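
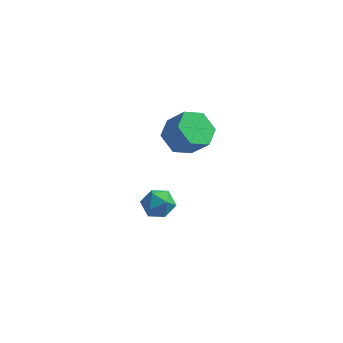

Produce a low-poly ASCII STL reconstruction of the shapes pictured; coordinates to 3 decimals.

solid 
facet normal 0.311 0.021 0.950
outer loop
vertex 2.685 3.218 -2.755
vertex 2.234 2.76 -2.597
vertex 2.839 2.575 -2.791
endloop
endfacet
facet normal 0.846 0.175 0.503
outer loop
vertex 2.685 3.218 -2.755
vertex 2.839 2.575 -2.791
vertex 3.037 2.99 -3.268
endloop
endfacet
facet normal 0.655 0.746 0.118
outer loop
vertex 2.685 3.218 -2.755
vertex 3.037 2.99 -3.268
vertex 2.553 3.431 -3.369
endloop
endfacet
facet normal 0.003 0.945 0.327
outer loop
vertex 2.685 3.218 -2.755
vertex 2.553 3.431 -3.369
vertex 2.057 3.289 -2.954
endloop
endfacet
facet normal -0.210 0.498 0.842
outer loop
vertex 2.685 3.218 -2.755
vertex 2.057 3.289 -2.954
vertex 2.234 2.76 -2.597
endloop
endfacet
facet normal 0.925 -0.376 0.057
outer loop
vertex 3.037 2.99 -3.268
vertex 2.839 2.575 -2.791
vertex 2.803 2.391 -3.426
endloop
endfacet
facet normal 0.059 -0.623 0.780
outer loop
vertex 2.839 2.575 -2.791
vertex 2.234 2.76 -2.597
vertex 2.307 2.249 -3.011
endloop
endfacet
facet normal -0.783 0.146 0.605
outer loop
vertex 2.234 2.76 -2.597
vertex 2.057 3.289 -2.954
vertex 1.823 2.69 -3.112
endloop
endfacet
facet normal -0.439 0.869 -0.227
outer loop
vertex 2.057 3.289 -2.954
vertex 2.553 3.431 -3.369
vertex 2.021 3.105 -3.589
endloop
endfacet
facet normal 0.617 0.547 -0.566
outer loop
vertex 2.553 3.431 -3.369
vertex 3.037 2.99 -3.268
vertex 2.626 2.92 -3.783
endloop
endfacet
facet normal -0.003 -0.945 -0.327
outer loop
vertex 2.175 2.462 -3.625
vertex 2.803 2.391 -3.426
vertex 2.307 2.249 -3.011
endloop
endfacet
facet normal -0.655 -0.746 -0.118
outer loop
vertex 2.175 2.462 -3.625
vertex 2.307 2.249 -3.011
vertex 1.823 2.69 -3.112
endloop
endfacet
facet normal -0.846 -0.175 -0.503
outer loop
vertex 2.175 2.462 -3.625
vertex 1.823 2.69 -3.112
vertex 2.021 3.105 -3.589
endloop
endfacet
facet normal -0.311 -0.021 -0.950
outer loop
vertex 2.175 2.462 -3.625
vertex 2.021 3.105 -3.589
vertex 2.626 2.92 -3.783
endloop
endfacet
facet normal 0.210 -0.498 -0.842
outer loop
vertex 2.175 2.462 -3.625
vertex 2.626 2.92 -3.783
vertex 2.803 2.391 -3.426
endloop
endfacet
facet normal 0.439 -0.869 0.227
outer loop
vertex 2.307 2.249 -3.011
vertex 2.803 2.391 -3.426
vertex 2.839 2.575 -2.791
endloop
endfacet
facet normal -0.617 -0.547 0.566
outer loop
vertex 1.823 2.69 -3.112
vertex 2.307 2.249 -3.011
vertex 2.234 2.76 -2.597
endloop
endfacet
facet normal -0.925 0.376 -0.057
outer loop
vertex 2.021 3.105 -3.589
vertex 1.823 2.69 -3.112
vertex 2.057 3.289 -2.954
endloop
endfacet
facet normal -0.059 0.623 -0.780
outer loop
vertex 2.626 2.92 -3.783
vertex 2.021 3.105 -3.589
vertex 2.553 3.431 -3.369
endloop
endfacet
facet normal 0.783 -0.146 -0.605
outer loop
vertex 2.803 2.391 -3.426
vertex 2.626 2.92 -3.783
vertex 3.037 2.99 -3.268
endloop
endfacet
facet normal -0.639 0.183 -0.747
outer loop
vertex 3.682 2.589 0.105
vertex 3.174 2.873 0.609
vertex 3.692 3.339 0.28
endloop
endfacet
facet normal 0.769 0.136 -0.625
outer loop
vertex 3.682 2.589 0.105
vertex 3.692 3.339 0.28
vertex 4.334 2.403 0.867
endloop
endfacet
facet normal 0.769 0.136 -0.625
outer loop
vertex 4.334 2.403 0.867
vertex 3.692 3.339 0.28
vertex 4.344 3.152 1.042
endloop
endfacet
facet normal 0.639 -0.183 0.747
outer loop
vertex 4.334 2.403 0.867
vertex 4.344 3.152 1.042
vertex 3.826 2.687 1.371
endloop
endfacet
facet normal -0.639 0.183 -0.747
outer loop
vertex 3.692 3.339 0.28
vertex 3.174 2.873 0.609
vertex 3.184 3.623 0.784
endloop
endfacet
facet normal 0.396 0.911 -0.115
outer loop
vertex 3.692 3.339 0.28
vertex 3.184 3.623 0.784
vertex 4.344 3.152 1.042
endloop
endfacet
facet normal 0.396 0.911 -0.115
outer loop
vertex 4.344 3.152 1.042
vertex 3.184 3.623 0.784
vertex 3.836 3.436 1.546
endloop
endfacet
facet normal 0.639 -0.183 0.747
outer loop
vertex 4.344 3.152 1.042
vertex 3.836 3.436 1.546
vertex 3.826 2.687 1.371
endloop
endfacet
facet normal -0.639 0.183 -0.747
outer loop
vertex 3.184 3.623 0.784
vertex 3.174 2.873 0.609
vertex 2.666 3.157 1.113
endloop
endfacet
facet normal -0.373 0.775 0.510
outer loop
vertex 3.184 3.623 0.784
vertex 2.666 3.157 1.113
vertex 3.836 3.436 1.546
endloop
endfacet
facet normal -0.373 0.776 0.509
outer loop
vertex 3.836 3.436 1.546
vertex 2.666 3.157 1.113
vertex 3.318 2.971 1.875
endloop
endfacet
facet normal 0.639 -0.183 0.747
outer loop
vertex 3.836 3.436 1.546
vertex 3.318 2.971 1.875
vertex 3.826 2.687 1.371
endloop
endfacet
facet normal -0.639 0.183 -0.747
outer loop
vertex 2.666 3.157 1.113
vertex 3.174 2.873 0.609
vertex 2.656 2.408 0.938
endloop
endfacet
facet normal -0.769 -0.136 0.625
outer loop
vertex 2.666 3.157 1.113
vertex 2.656 2.408 0.938
vertex 3.318 2.971 1.875
endloop
endfacet
facet normal -0.769 -0.136 0.625
outer loop
vertex 3.318 2.971 1.875
vertex 2.656 2.408 0.938
vertex 3.308 2.221 1.7
endloop
endfacet
facet normal 0.639 -0.183 0.747
outer loop
vertex 3.318 2.971 1.875
vertex 3.308 2.221 1.7
vertex 3.826 2.687 1.371
endloop
endfacet
facet normal -0.639 0.183 -0.747
outer loop
vertex 2.656 2.408 0.938
vertex 3.174 2.873 0.609
vertex 3.164 2.124 0.434
endloop
endfacet
facet normal -0.396 -0.911 0.115
outer loop
vertex 2.656 2.408 0.938
vertex 3.164 2.124 0.434
vertex 3.308 2.221 1.7
endloop
endfacet
facet normal -0.396 -0.911 0.115
outer loop
vertex 3.308 2.221 1.7
vertex 3.164 2.124 0.434
vertex 3.816 1.937 1.196
endloop
endfacet
facet normal 0.639 -0.183 0.747
outer loop
vertex 3.308 2.221 1.7
vertex 3.816 1.937 1.196
vertex 3.826 2.687 1.371
endloop
endfacet
facet normal -0.639 0.183 -0.747
outer loop
vertex 3.164 2.124 0.434
vertex 3.174 2.873 0.609
vertex 3.682 2.589 0.105
endloop
endfacet
facet normal 0.373 -0.776 -0.509
outer loop
vertex 3.164 2.124 0.434
vertex 3.682 2.589 0.105
vertex 3.816 1.937 1.196
endloop
endfacet
facet normal 0.374 -0.775 -0.509
outer loop
vertex 3.816 1.937 1.196
vertex 3.682 2.589 0.105
vertex 4.334 2.403 0.867
endloop
endfacet
facet normal 0.639 -0.183 0.747
outer loop
vertex 3.816 1.937 1.196
vertex 4.334 2.403 0.867
vertex 3.826 2.687 1.371
endloop
endfacet

endsolid


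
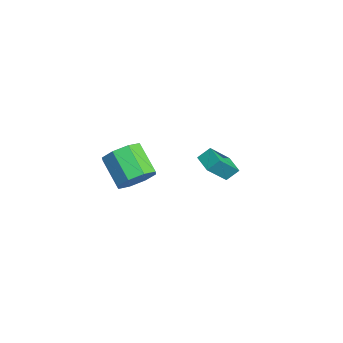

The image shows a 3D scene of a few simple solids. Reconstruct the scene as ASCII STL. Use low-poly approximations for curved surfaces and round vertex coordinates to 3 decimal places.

solid 
facet normal -0.977 -0.145 0.157
outer loop
vertex -2.771 3.431 -2.763
vertex -3.21 4.664 -4.354
vertex -2.755 2.722 -3.317
endloop
endfacet
facet normal 0.213 -0.599 0.772
outer loop
vertex -1.71 2.876 -3.486
vertex -2.771 3.431 -2.763
vertex -2.755 2.722 -3.317
endloop
endfacet
facet normal -0.977 -0.145 0.157
outer loop
vertex -2.755 2.722 -3.317
vertex -3.21 4.664 -4.354
vertex -3.194 3.954 -4.908
endloop
endfacet
facet normal 0.017 -0.788 -0.615
outer loop
vertex -3.194 3.954 -4.908
vertex -1.71 2.876 -3.486
vertex -2.755 2.722 -3.317
endloop
endfacet
facet normal -0.017 0.788 0.615
outer loop
vertex -2.771 3.431 -2.763
vertex -2.165 4.818 -4.523
vertex -3.21 4.664 -4.354
endloop
endfacet
facet normal 0.214 -0.598 0.773
outer loop
vertex -1.726 3.586 -2.932
vertex -2.771 3.431 -2.763
vertex -1.71 2.876 -3.486
endloop
endfacet
facet normal -0.017 0.788 0.615
outer loop
vertex -1.726 3.586 -2.932
vertex -2.165 4.818 -4.523
vertex -2.771 3.431 -2.763
endloop
endfacet
facet normal -0.213 0.598 -0.773
outer loop
vertex -3.21 4.664 -4.354
vertex -2.165 4.818 -4.523
vertex -3.194 3.954 -4.908
endloop
endfacet
facet normal 0.017 -0.788 -0.615
outer loop
vertex -2.149 4.109 -5.077
vertex -1.71 2.876 -3.486
vertex -3.194 3.954 -4.908
endloop
endfacet
facet normal -0.214 0.598 -0.772
outer loop
vertex -3.194 3.954 -4.908
vertex -2.165 4.818 -4.523
vertex -2.149 4.109 -5.077
endloop
endfacet
facet normal 0.977 0.145 -0.157
outer loop
vertex -2.149 4.109 -5.077
vertex -1.726 3.586 -2.932
vertex -1.71 2.876 -3.486
endloop
endfacet
facet normal 0.977 0.145 -0.157
outer loop
vertex -2.165 4.818 -4.523
vertex -1.726 3.586 -2.932
vertex -2.149 4.109 -5.077
endloop
endfacet
facet normal 0.835 0.162 -0.526
outer loop
vertex 2.82 -1.922 1.704
vertex 2.291 -2.113 0.806
vertex 2.491 -1.251 1.389
endloop
endfacet
facet normal 0.372 0.538 0.756
outer loop
vertex 2.82 -1.922 1.704
vertex 2.491 -1.251 1.389
vertex 1.318 -2.215 2.652
endloop
endfacet
facet normal 0.372 0.538 0.756
outer loop
vertex 1.318 -2.215 2.652
vertex 2.491 -1.251 1.389
vertex 0.989 -1.544 2.337
endloop
endfacet
facet normal -0.835 -0.162 0.526
outer loop
vertex 1.318 -2.215 2.652
vertex 0.989 -1.544 2.337
vertex 0.789 -2.407 1.754
endloop
endfacet
facet normal 0.834 0.163 -0.527
outer loop
vertex 2.491 -1.251 1.389
vertex 2.291 -2.113 0.806
vertex 2.044 -1.085 0.733
endloop
endfacet
facet normal -0.024 0.965 0.260
outer loop
vertex 2.491 -1.251 1.389
vertex 2.044 -1.085 0.733
vertex 0.989 -1.544 2.337
endloop
endfacet
facet normal -0.024 0.965 0.260
outer loop
vertex 0.989 -1.544 2.337
vertex 2.044 -1.085 0.733
vertex 0.542 -1.378 1.68
endloop
endfacet
facet normal -0.834 -0.162 0.527
outer loop
vertex 0.989 -1.544 2.337
vertex 0.542 -1.378 1.68
vertex 0.789 -2.407 1.754
endloop
endfacet
facet normal 0.834 0.163 -0.526
outer loop
vertex 2.044 -1.085 0.733
vertex 2.291 -2.113 0.806
vertex 1.742 -1.522 0.119
endloop
endfacet
facet normal -0.406 0.827 -0.389
outer loop
vertex 2.044 -1.085 0.733
vertex 1.742 -1.522 0.119
vertex 0.542 -1.378 1.68
endloop
endfacet
facet normal -0.407 0.827 -0.389
outer loop
vertex 0.542 -1.378 1.68
vertex 1.742 -1.522 0.119
vertex 0.24 -1.815 1.067
endloop
endfacet
facet normal -0.834 -0.162 0.527
outer loop
vertex 0.542 -1.378 1.68
vertex 0.24 -1.815 1.067
vertex 0.789 -2.407 1.754
endloop
endfacet
facet normal 0.834 0.163 -0.526
outer loop
vertex 1.742 -1.522 0.119
vertex 2.291 -2.113 0.806
vertex 1.762 -2.305 -0.092
endloop
endfacet
facet normal -0.551 0.204 -0.809
outer loop
vertex 1.742 -1.522 0.119
vertex 1.762 -2.305 -0.092
vertex 0.24 -1.815 1.067
endloop
endfacet
facet normal -0.551 0.204 -0.809
outer loop
vertex 0.24 -1.815 1.067
vertex 1.762 -2.305 -0.092
vertex 0.26 -2.598 0.856
endloop
endfacet
facet normal -0.835 -0.163 0.526
outer loop
vertex 0.24 -1.815 1.067
vertex 0.26 -2.598 0.856
vertex 0.789 -2.407 1.754
endloop
endfacet
facet normal 0.835 0.162 -0.526
outer loop
vertex 1.762 -2.305 -0.092
vertex 2.291 -2.113 0.806
vertex 2.091 -2.976 0.223
endloop
endfacet
facet normal -0.372 -0.538 -0.756
outer loop
vertex 1.762 -2.305 -0.092
vertex 2.091 -2.976 0.223
vertex 0.26 -2.598 0.856
endloop
endfacet
facet normal -0.372 -0.538 -0.756
outer loop
vertex 0.26 -2.598 0.856
vertex 2.091 -2.976 0.223
vertex 0.589 -3.269 1.171
endloop
endfacet
facet normal -0.835 -0.162 0.526
outer loop
vertex 0.26 -2.598 0.856
vertex 0.589 -3.269 1.171
vertex 0.789 -2.407 1.754
endloop
endfacet
facet normal 0.834 0.162 -0.527
outer loop
vertex 2.091 -2.976 0.223
vertex 2.291 -2.113 0.806
vertex 2.538 -3.142 0.88
endloop
endfacet
facet normal 0.024 -0.965 -0.260
outer loop
vertex 2.091 -2.976 0.223
vertex 2.538 -3.142 0.88
vertex 0.589 -3.269 1.171
endloop
endfacet
facet normal 0.024 -0.965 -0.261
outer loop
vertex 0.589 -3.269 1.171
vertex 2.538 -3.142 0.88
vertex 1.036 -3.435 1.827
endloop
endfacet
facet normal -0.834 -0.163 0.527
outer loop
vertex 0.589 -3.269 1.171
vertex 1.036 -3.435 1.827
vertex 0.789 -2.407 1.754
endloop
endfacet
facet normal 0.834 0.162 -0.527
outer loop
vertex 2.538 -3.142 0.88
vertex 2.291 -2.113 0.806
vertex 2.84 -2.705 1.493
endloop
endfacet
facet normal 0.407 -0.827 0.389
outer loop
vertex 2.538 -3.142 0.88
vertex 2.84 -2.705 1.493
vertex 1.036 -3.435 1.827
endloop
endfacet
facet normal 0.407 -0.827 0.389
outer loop
vertex 1.036 -3.435 1.827
vertex 2.84 -2.705 1.493
vertex 1.338 -2.998 2.441
endloop
endfacet
facet normal -0.834 -0.163 0.526
outer loop
vertex 1.036 -3.435 1.827
vertex 1.338 -2.998 2.441
vertex 0.789 -2.407 1.754
endloop
endfacet
facet normal 0.835 0.163 -0.526
outer loop
vertex 2.84 -2.705 1.493
vertex 2.291 -2.113 0.806
vertex 2.82 -1.922 1.704
endloop
endfacet
facet normal 0.551 -0.204 0.809
outer loop
vertex 2.84 -2.705 1.493
vertex 2.82 -1.922 1.704
vertex 1.338 -2.998 2.441
endloop
endfacet
facet normal 0.551 -0.204 0.809
outer loop
vertex 1.338 -2.998 2.441
vertex 2.82 -1.922 1.704
vertex 1.318 -2.215 2.652
endloop
endfacet
facet normal -0.834 -0.163 0.526
outer loop
vertex 1.338 -2.998 2.441
vertex 1.318 -2.215 2.652
vertex 0.789 -2.407 1.754
endloop
endfacet

endsolid


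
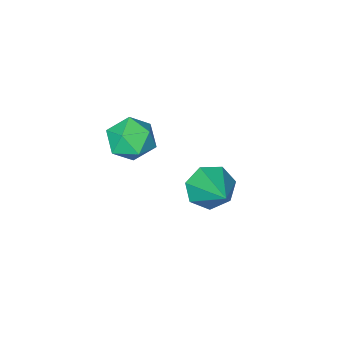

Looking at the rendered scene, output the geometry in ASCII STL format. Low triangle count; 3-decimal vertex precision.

solid 
facet normal -0.322 -0.791 -0.519
outer loop
vertex -3.951 0.862 2.813
vertex -4.193 0.591 3.376
vertex -4.501 1.0 2.944
endloop
endfacet
facet normal 0.074 0.826 -0.559
outer loop
vertex -3.951 0.862 2.813
vertex -4.501 1.0 2.944
vertex -3.727 1.729 4.124
endloop
endfacet
facet normal -0.324 -0.791 -0.518
outer loop
vertex -4.501 1.0 2.944
vertex -4.193 0.591 3.376
vertex -4.818 0.831 3.4
endloop
endfacet
facet normal -0.587 0.802 -0.111
outer loop
vertex -4.501 1.0 2.944
vertex -4.818 0.831 3.4
vertex -3.727 1.729 4.124
endloop
endfacet
facet normal -0.323 -0.790 -0.520
outer loop
vertex -4.818 0.831 3.4
vertex -4.193 0.591 3.376
vertex -4.665 0.48 3.838
endloop
endfacet
facet normal -0.713 0.404 0.573
outer loop
vertex -4.818 0.831 3.4
vertex -4.665 0.48 3.838
vertex -3.727 1.729 4.124
endloop
endfacet
facet normal -0.323 -0.790 -0.520
outer loop
vertex -4.665 0.48 3.838
vertex -4.193 0.591 3.376
vertex -4.157 0.213 3.928
endloop
endfacet
facet normal -0.208 -0.067 0.976
outer loop
vertex -4.665 0.48 3.838
vertex -4.157 0.213 3.928
vertex -3.727 1.729 4.124
endloop
endfacet
facet normal -0.324 -0.790 -0.520
outer loop
vertex -4.157 0.213 3.928
vertex -4.193 0.591 3.376
vertex -3.676 0.23 3.602
endloop
endfacet
facet normal 0.548 -0.258 0.795
outer loop
vertex -4.157 0.213 3.928
vertex -3.676 0.23 3.602
vertex -3.727 1.729 4.124
endloop
endfacet
facet normal -0.324 -0.790 -0.520
outer loop
vertex -3.676 0.23 3.602
vertex -4.193 0.591 3.376
vertex -3.584 0.519 3.106
endloop
endfacet
facet normal 0.985 -0.025 0.168
outer loop
vertex -3.676 0.23 3.602
vertex -3.584 0.519 3.106
vertex -3.727 1.729 4.124
endloop
endfacet
facet normal -0.324 -0.791 -0.520
outer loop
vertex -3.584 0.519 3.106
vertex -4.193 0.591 3.376
vertex -3.951 0.862 2.813
endloop
endfacet
facet normal 0.775 0.458 -0.435
outer loop
vertex -3.584 0.519 3.106
vertex -3.951 0.862 2.813
vertex -3.727 1.729 4.124
endloop
endfacet
facet normal -0.013 0.849 -0.528
outer loop
vertex -3.446 -1.569 3.288
vertex -4.011 -1.335 3.678
vertex -3.334 -1.189 3.896
endloop
endfacet
facet normal 0.649 0.586 -0.486
outer loop
vertex -3.446 -1.569 3.288
vertex -3.334 -1.189 3.896
vertex -2.922 -1.768 3.748
endloop
endfacet
facet normal 0.642 -0.072 -0.763
outer loop
vertex -3.446 -1.569 3.288
vertex -2.922 -1.768 3.748
vertex -3.344 -2.271 3.44
endloop
endfacet
facet normal -0.022 -0.215 -0.976
outer loop
vertex -3.446 -1.569 3.288
vertex -3.344 -2.271 3.44
vertex -4.017 -2.003 3.396
endloop
endfacet
facet normal -0.427 0.355 -0.832
outer loop
vertex -3.446 -1.569 3.288
vertex -4.017 -2.003 3.396
vertex -4.011 -1.335 3.678
endloop
endfacet
facet normal 0.821 0.532 0.205
outer loop
vertex -2.922 -1.768 3.748
vertex -3.334 -1.189 3.896
vertex -3.163 -1.657 4.424
endloop
endfacet
facet normal -0.251 0.958 0.136
outer loop
vertex -3.334 -1.189 3.896
vertex -4.011 -1.335 3.678
vertex -3.836 -1.389 4.38
endloop
endfacet
facet normal -0.922 0.158 -0.354
outer loop
vertex -4.011 -1.335 3.678
vertex -4.017 -2.003 3.396
vertex -4.258 -1.892 4.072
endloop
endfacet
facet normal -0.265 -0.763 -0.590
outer loop
vertex -4.017 -2.003 3.396
vertex -3.344 -2.271 3.44
vertex -3.846 -2.471 3.924
endloop
endfacet
facet normal 0.811 -0.532 -0.243
outer loop
vertex -3.344 -2.271 3.44
vertex -2.922 -1.768 3.748
vertex -3.169 -2.325 4.142
endloop
endfacet
facet normal 0.022 0.215 0.976
outer loop
vertex -3.734 -2.091 4.532
vertex -3.163 -1.657 4.424
vertex -3.836 -1.389 4.38
endloop
endfacet
facet normal -0.642 0.072 0.763
outer loop
vertex -3.734 -2.091 4.532
vertex -3.836 -1.389 4.38
vertex -4.258 -1.892 4.072
endloop
endfacet
facet normal -0.649 -0.586 0.486
outer loop
vertex -3.734 -2.091 4.532
vertex -4.258 -1.892 4.072
vertex -3.846 -2.471 3.924
endloop
endfacet
facet normal 0.013 -0.849 0.528
outer loop
vertex -3.734 -2.091 4.532
vertex -3.846 -2.471 3.924
vertex -3.169 -2.325 4.142
endloop
endfacet
facet normal 0.427 -0.355 0.832
outer loop
vertex -3.734 -2.091 4.532
vertex -3.169 -2.325 4.142
vertex -3.163 -1.657 4.424
endloop
endfacet
facet normal 0.265 0.763 0.590
outer loop
vertex -3.836 -1.389 4.38
vertex -3.163 -1.657 4.424
vertex -3.334 -1.189 3.896
endloop
endfacet
facet normal -0.811 0.532 0.243
outer loop
vertex -4.258 -1.892 4.072
vertex -3.836 -1.389 4.38
vertex -4.011 -1.335 3.678
endloop
endfacet
facet normal -0.821 -0.532 -0.205
outer loop
vertex -3.846 -2.471 3.924
vertex -4.258 -1.892 4.072
vertex -4.017 -2.003 3.396
endloop
endfacet
facet normal 0.251 -0.958 -0.136
outer loop
vertex -3.169 -2.325 4.142
vertex -3.846 -2.471 3.924
vertex -3.344 -2.271 3.44
endloop
endfacet
facet normal 0.922 -0.158 0.354
outer loop
vertex -3.163 -1.657 4.424
vertex -3.169 -2.325 4.142
vertex -2.922 -1.768 3.748
endloop
endfacet

endsolid


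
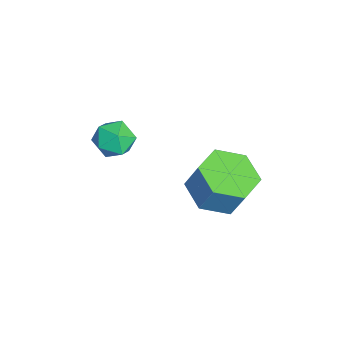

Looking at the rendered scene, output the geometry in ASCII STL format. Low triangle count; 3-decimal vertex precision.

solid 
facet normal -0.190 0.937 -0.295
outer loop
vertex -1.108 -1.546 2.63
vertex -1.745 -1.524 3.111
vertex -1.03 -1.293 3.384
endloop
endfacet
facet normal 0.510 0.798 -0.321
outer loop
vertex -1.108 -1.546 2.63
vertex -1.03 -1.293 3.384
vertex -0.478 -1.774 3.065
endloop
endfacet
facet normal 0.609 0.241 -0.756
outer loop
vertex -1.108 -1.546 2.63
vertex -0.478 -1.774 3.065
vertex -0.851 -2.302 2.596
endloop
endfacet
facet normal -0.029 0.035 -0.999
outer loop
vertex -1.108 -1.546 2.63
vertex -0.851 -2.302 2.596
vertex -1.634 -2.147 2.624
endloop
endfacet
facet normal -0.523 0.465 -0.714
outer loop
vertex -1.108 -1.546 2.63
vertex -1.634 -2.147 2.624
vertex -1.745 -1.524 3.111
endloop
endfacet
facet normal 0.722 0.606 0.334
outer loop
vertex -0.478 -1.774 3.065
vertex -1.03 -1.293 3.384
vertex -0.726 -1.893 3.816
endloop
endfacet
facet normal -0.412 0.831 0.375
outer loop
vertex -1.03 -1.293 3.384
vertex -1.745 -1.524 3.111
vertex -1.509 -1.738 3.844
endloop
endfacet
facet normal -0.951 0.068 -0.303
outer loop
vertex -1.745 -1.524 3.111
vertex -1.634 -2.147 2.624
vertex -1.882 -2.266 3.375
endloop
endfacet
facet normal -0.151 -0.627 -0.764
outer loop
vertex -1.634 -2.147 2.624
vertex -0.851 -2.302 2.596
vertex -1.33 -2.747 3.056
endloop
endfacet
facet normal 0.881 -0.294 -0.370
outer loop
vertex -0.851 -2.302 2.596
vertex -0.478 -1.774 3.065
vertex -0.615 -2.516 3.329
endloop
endfacet
facet normal 0.029 -0.035 0.999
outer loop
vertex -1.252 -2.494 3.81
vertex -0.726 -1.893 3.816
vertex -1.509 -1.738 3.844
endloop
endfacet
facet normal -0.609 -0.241 0.756
outer loop
vertex -1.252 -2.494 3.81
vertex -1.509 -1.738 3.844
vertex -1.882 -2.266 3.375
endloop
endfacet
facet normal -0.510 -0.798 0.321
outer loop
vertex -1.252 -2.494 3.81
vertex -1.882 -2.266 3.375
vertex -1.33 -2.747 3.056
endloop
endfacet
facet normal 0.190 -0.937 0.295
outer loop
vertex -1.252 -2.494 3.81
vertex -1.33 -2.747 3.056
vertex -0.615 -2.516 3.329
endloop
endfacet
facet normal 0.523 -0.465 0.714
outer loop
vertex -1.252 -2.494 3.81
vertex -0.615 -2.516 3.329
vertex -0.726 -1.893 3.816
endloop
endfacet
facet normal 0.151 0.627 0.764
outer loop
vertex -1.509 -1.738 3.844
vertex -0.726 -1.893 3.816
vertex -1.03 -1.293 3.384
endloop
endfacet
facet normal -0.881 0.294 0.370
outer loop
vertex -1.882 -2.266 3.375
vertex -1.509 -1.738 3.844
vertex -1.745 -1.524 3.111
endloop
endfacet
facet normal -0.722 -0.606 -0.334
outer loop
vertex -1.33 -2.747 3.056
vertex -1.882 -2.266 3.375
vertex -1.634 -2.147 2.624
endloop
endfacet
facet normal 0.412 -0.831 -0.375
outer loop
vertex -0.615 -2.516 3.329
vertex -1.33 -2.747 3.056
vertex -0.851 -2.302 2.596
endloop
endfacet
facet normal 0.951 -0.068 0.303
outer loop
vertex -0.726 -1.893 3.816
vertex -0.615 -2.516 3.329
vertex -0.478 -1.774 3.065
endloop
endfacet
facet normal -0.258 -0.319 -0.912
outer loop
vertex 0.811 0.599 1.383
vertex -0.078 1.193 1.427
vertex 0.824 1.608 1.027
endloop
endfacet
facet normal 0.966 -0.097 -0.240
outer loop
vertex 0.811 0.599 1.383
vertex 0.824 1.608 1.027
vertex 1.147 1.013 2.569
endloop
endfacet
facet normal 0.966 -0.096 -0.240
outer loop
vertex 1.147 1.013 2.569
vertex 0.824 1.608 1.027
vertex 1.159 2.022 2.212
endloop
endfacet
facet normal 0.259 0.319 0.912
outer loop
vertex 1.147 1.013 2.569
vertex 1.159 2.022 2.212
vertex 0.258 1.607 2.613
endloop
endfacet
facet normal -0.258 -0.319 -0.912
outer loop
vertex 0.824 1.608 1.027
vertex -0.078 1.193 1.427
vertex -0.065 2.201 1.071
endloop
endfacet
facet normal 0.493 0.769 -0.408
outer loop
vertex 0.824 1.608 1.027
vertex -0.065 2.201 1.071
vertex 1.159 2.022 2.212
endloop
endfacet
facet normal 0.493 0.768 -0.408
outer loop
vertex 1.159 2.022 2.212
vertex -0.065 2.201 1.071
vertex 0.27 2.616 2.256
endloop
endfacet
facet normal 0.259 0.319 0.912
outer loop
vertex 1.159 2.022 2.212
vertex 0.27 2.616 2.256
vertex 0.258 1.607 2.613
endloop
endfacet
facet normal -0.258 -0.319 -0.912
outer loop
vertex -0.065 2.201 1.071
vertex -0.078 1.193 1.427
vertex -0.967 1.787 1.471
endloop
endfacet
facet normal -0.472 0.865 -0.169
outer loop
vertex -0.065 2.201 1.071
vertex -0.967 1.787 1.471
vertex 0.27 2.616 2.256
endloop
endfacet
facet normal -0.473 0.865 -0.168
outer loop
vertex 0.27 2.616 2.256
vertex -0.967 1.787 1.471
vertex -0.631 2.201 2.657
endloop
endfacet
facet normal 0.259 0.319 0.912
outer loop
vertex 0.27 2.616 2.256
vertex -0.631 2.201 2.657
vertex 0.258 1.607 2.613
endloop
endfacet
facet normal -0.259 -0.319 -0.912
outer loop
vertex -0.967 1.787 1.471
vertex -0.078 1.193 1.427
vertex -0.979 0.778 1.828
endloop
endfacet
facet normal -0.966 0.096 0.240
outer loop
vertex -0.967 1.787 1.471
vertex -0.979 0.778 1.828
vertex -0.631 2.201 2.657
endloop
endfacet
facet normal -0.966 0.097 0.239
outer loop
vertex -0.631 2.201 2.657
vertex -0.979 0.778 1.828
vertex -0.644 1.192 3.013
endloop
endfacet
facet normal 0.258 0.319 0.912
outer loop
vertex -0.631 2.201 2.657
vertex -0.644 1.192 3.013
vertex 0.258 1.607 2.613
endloop
endfacet
facet normal -0.259 -0.319 -0.912
outer loop
vertex -0.979 0.778 1.828
vertex -0.078 1.193 1.427
vertex -0.09 0.184 1.784
endloop
endfacet
facet normal -0.493 -0.768 0.408
outer loop
vertex -0.979 0.778 1.828
vertex -0.09 0.184 1.784
vertex -0.644 1.192 3.013
endloop
endfacet
facet normal -0.492 -0.769 0.408
outer loop
vertex -0.644 1.192 3.013
vertex -0.09 0.184 1.784
vertex 0.245 0.599 2.969
endloop
endfacet
facet normal 0.258 0.319 0.912
outer loop
vertex -0.644 1.192 3.013
vertex 0.245 0.599 2.969
vertex 0.258 1.607 2.613
endloop
endfacet
facet normal -0.259 -0.319 -0.912
outer loop
vertex -0.09 0.184 1.784
vertex -0.078 1.193 1.427
vertex 0.811 0.599 1.383
endloop
endfacet
facet normal 0.473 -0.865 0.169
outer loop
vertex -0.09 0.184 1.784
vertex 0.811 0.599 1.383
vertex 0.245 0.599 2.969
endloop
endfacet
facet normal 0.472 -0.865 0.168
outer loop
vertex 0.245 0.599 2.969
vertex 0.811 0.599 1.383
vertex 1.147 1.013 2.569
endloop
endfacet
facet normal 0.258 0.319 0.912
outer loop
vertex 0.245 0.599 2.969
vertex 1.147 1.013 2.569
vertex 0.258 1.607 2.613
endloop
endfacet

endsolid


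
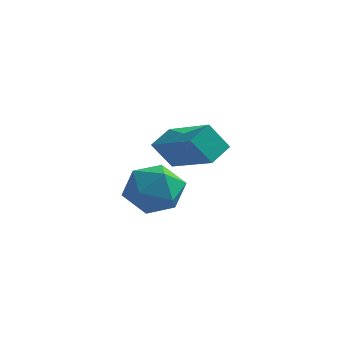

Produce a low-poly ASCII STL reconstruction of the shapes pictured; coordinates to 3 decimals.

solid 
facet normal -0.472 -0.311 0.825
outer loop
vertex -0.658 -2.236 0.803
vertex -0.476 -1.451 1.203
vertex -2.289 -1.522 0.14
endloop
endfacet
facet normal -0.201 -0.873 -0.444
outer loop
vertex -1.784 -1.189 -0.743
vertex -0.658 -2.236 0.803
vertex -2.289 -1.522 0.14
endloop
endfacet
facet normal -0.472 -0.311 0.825
outer loop
vertex -2.289 -1.522 0.14
vertex -0.476 -1.451 1.203
vertex -2.107 -0.737 0.54
endloop
endfacet
facet normal -0.858 0.377 -0.349
outer loop
vertex -2.107 -0.737 0.54
vertex -1.784 -1.189 -0.743
vertex -2.289 -1.522 0.14
endloop
endfacet
facet normal 0.858 -0.377 0.349
outer loop
vertex -0.658 -2.236 0.803
vertex 0.029 -1.118 0.32
vertex -0.476 -1.451 1.203
endloop
endfacet
facet normal -0.201 -0.873 -0.444
outer loop
vertex -0.153 -1.903 -0.08
vertex -0.658 -2.236 0.803
vertex -1.784 -1.189 -0.743
endloop
endfacet
facet normal 0.858 -0.377 0.349
outer loop
vertex -0.153 -1.903 -0.08
vertex 0.029 -1.118 0.32
vertex -0.658 -2.236 0.803
endloop
endfacet
facet normal 0.201 0.873 0.444
outer loop
vertex -0.476 -1.451 1.203
vertex 0.029 -1.118 0.32
vertex -2.107 -0.737 0.54
endloop
endfacet
facet normal -0.858 0.377 -0.349
outer loop
vertex -1.602 -0.404 -0.343
vertex -1.784 -1.189 -0.743
vertex -2.107 -0.737 0.54
endloop
endfacet
facet normal 0.201 0.873 0.444
outer loop
vertex -2.107 -0.737 0.54
vertex 0.029 -1.118 0.32
vertex -1.602 -0.404 -0.343
endloop
endfacet
facet normal 0.472 0.311 -0.825
outer loop
vertex -1.602 -0.404 -0.343
vertex -0.153 -1.903 -0.08
vertex -1.784 -1.189 -0.743
endloop
endfacet
facet normal 0.472 0.311 -0.825
outer loop
vertex 0.029 -1.118 0.32
vertex -0.153 -1.903 -0.08
vertex -1.602 -0.404 -0.343
endloop
endfacet
facet normal -0.397 0.865 0.307
outer loop
vertex -3.763 2.419 -3.146
vertex -4.639 1.891 -2.791
vertex -3.794 2.044 -2.13
endloop
endfacet
facet normal 0.315 0.887 0.337
outer loop
vertex -3.763 2.419 -3.146
vertex -3.794 2.044 -2.13
vertex -2.889 1.945 -2.716
endloop
endfacet
facet normal 0.568 0.759 -0.318
outer loop
vertex -3.763 2.419 -3.146
vertex -2.889 1.945 -2.716
vertex -3.174 1.73 -3.739
endloop
endfacet
facet normal 0.011 0.658 -0.753
outer loop
vertex -3.763 2.419 -3.146
vertex -3.174 1.73 -3.739
vertex -4.255 1.696 -3.785
endloop
endfacet
facet normal -0.585 0.723 -0.368
outer loop
vertex -3.763 2.419 -3.146
vertex -4.255 1.696 -3.785
vertex -4.639 1.891 -2.791
endloop
endfacet
facet normal 0.535 0.360 0.765
outer loop
vertex -2.889 1.945 -2.716
vertex -3.794 2.044 -2.13
vertex -3.225 1.124 -2.095
endloop
endfacet
facet normal -0.619 0.324 0.716
outer loop
vertex -3.794 2.044 -2.13
vertex -4.639 1.891 -2.791
vertex -4.306 1.09 -2.141
endloop
endfacet
facet normal -0.922 0.094 -0.375
outer loop
vertex -4.639 1.891 -2.791
vertex -4.255 1.696 -3.785
vertex -4.591 0.875 -3.164
endloop
endfacet
facet normal 0.043 -0.011 -0.999
outer loop
vertex -4.255 1.696 -3.785
vertex -3.174 1.73 -3.739
vertex -3.686 0.776 -3.75
endloop
endfacet
facet normal 0.943 0.153 -0.295
outer loop
vertex -3.174 1.73 -3.739
vertex -2.889 1.945 -2.716
vertex -2.841 0.929 -3.089
endloop
endfacet
facet normal -0.011 -0.658 0.753
outer loop
vertex -3.717 0.401 -2.734
vertex -3.225 1.124 -2.095
vertex -4.306 1.09 -2.141
endloop
endfacet
facet normal -0.568 -0.759 0.318
outer loop
vertex -3.717 0.401 -2.734
vertex -4.306 1.09 -2.141
vertex -4.591 0.875 -3.164
endloop
endfacet
facet normal -0.315 -0.887 -0.337
outer loop
vertex -3.717 0.401 -2.734
vertex -4.591 0.875 -3.164
vertex -3.686 0.776 -3.75
endloop
endfacet
facet normal 0.397 -0.865 -0.307
outer loop
vertex -3.717 0.401 -2.734
vertex -3.686 0.776 -3.75
vertex -2.841 0.929 -3.089
endloop
endfacet
facet normal 0.585 -0.723 0.368
outer loop
vertex -3.717 0.401 -2.734
vertex -2.841 0.929 -3.089
vertex -3.225 1.124 -2.095
endloop
endfacet
facet normal -0.043 0.011 0.999
outer loop
vertex -4.306 1.09 -2.141
vertex -3.225 1.124 -2.095
vertex -3.794 2.044 -2.13
endloop
endfacet
facet normal -0.943 -0.153 0.295
outer loop
vertex -4.591 0.875 -3.164
vertex -4.306 1.09 -2.141
vertex -4.639 1.891 -2.791
endloop
endfacet
facet normal -0.535 -0.360 -0.765
outer loop
vertex -3.686 0.776 -3.75
vertex -4.591 0.875 -3.164
vertex -4.255 1.696 -3.785
endloop
endfacet
facet normal 0.619 -0.324 -0.716
outer loop
vertex -2.841 0.929 -3.089
vertex -3.686 0.776 -3.75
vertex -3.174 1.73 -3.739
endloop
endfacet
facet normal 0.922 -0.094 0.375
outer loop
vertex -3.225 1.124 -2.095
vertex -2.841 0.929 -3.089
vertex -2.889 1.945 -2.716
endloop
endfacet

endsolid


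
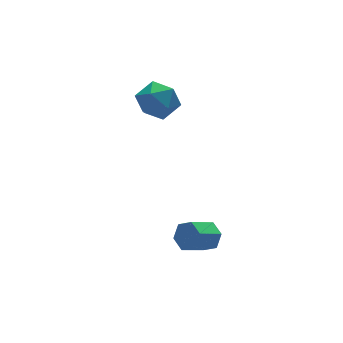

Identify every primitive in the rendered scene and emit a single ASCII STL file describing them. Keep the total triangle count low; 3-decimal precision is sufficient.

solid 
facet normal -0.513 0.360 0.779
outer loop
vertex -0.159 2.938 3.899
vertex 0.122 2.141 4.452
vertex 0.692 2.974 4.442
endloop
endfacet
facet normal -0.272 0.890 0.367
outer loop
vertex -0.159 2.938 3.899
vertex 0.692 2.974 4.442
vertex 0.673 3.354 3.507
endloop
endfacet
facet normal -0.534 0.794 -0.291
outer loop
vertex -0.159 2.938 3.899
vertex 0.673 3.354 3.507
vertex 0.093 2.755 2.939
endloop
endfacet
facet normal -0.937 0.204 -0.285
outer loop
vertex -0.159 2.938 3.899
vertex 0.093 2.755 2.939
vertex -0.248 2.005 3.523
endloop
endfacet
facet normal -0.924 -0.064 0.377
outer loop
vertex -0.159 2.938 3.899
vertex -0.248 2.005 3.523
vertex 0.122 2.141 4.452
endloop
endfacet
facet normal 0.438 0.836 0.331
outer loop
vertex 0.673 3.354 3.507
vertex 0.692 2.974 4.442
vertex 1.468 2.815 3.817
endloop
endfacet
facet normal 0.049 -0.022 0.999
outer loop
vertex 0.692 2.974 4.442
vertex 0.122 2.141 4.452
vertex 1.127 2.065 4.401
endloop
endfacet
facet normal -0.615 -0.707 0.349
outer loop
vertex 0.122 2.141 4.452
vertex -0.248 2.005 3.523
vertex 0.547 1.466 3.833
endloop
endfacet
facet normal -0.637 -0.272 -0.721
outer loop
vertex -0.248 2.005 3.523
vertex 0.093 2.755 2.939
vertex 0.528 1.846 2.898
endloop
endfacet
facet normal 0.014 0.681 -0.732
outer loop
vertex 0.093 2.755 2.939
vertex 0.673 3.354 3.507
vertex 1.098 2.679 2.888
endloop
endfacet
facet normal 0.937 -0.204 0.285
outer loop
vertex 1.379 1.882 3.441
vertex 1.468 2.815 3.817
vertex 1.127 2.065 4.401
endloop
endfacet
facet normal 0.534 -0.794 0.291
outer loop
vertex 1.379 1.882 3.441
vertex 1.127 2.065 4.401
vertex 0.547 1.466 3.833
endloop
endfacet
facet normal 0.272 -0.890 -0.367
outer loop
vertex 1.379 1.882 3.441
vertex 0.547 1.466 3.833
vertex 0.528 1.846 2.898
endloop
endfacet
facet normal 0.513 -0.360 -0.779
outer loop
vertex 1.379 1.882 3.441
vertex 0.528 1.846 2.898
vertex 1.098 2.679 2.888
endloop
endfacet
facet normal 0.924 0.064 -0.377
outer loop
vertex 1.379 1.882 3.441
vertex 1.098 2.679 2.888
vertex 1.468 2.815 3.817
endloop
endfacet
facet normal 0.637 0.272 0.721
outer loop
vertex 1.127 2.065 4.401
vertex 1.468 2.815 3.817
vertex 0.692 2.974 4.442
endloop
endfacet
facet normal -0.014 -0.681 0.732
outer loop
vertex 0.547 1.466 3.833
vertex 1.127 2.065 4.401
vertex 0.122 2.141 4.452
endloop
endfacet
facet normal -0.438 -0.836 -0.331
outer loop
vertex 0.528 1.846 2.898
vertex 0.547 1.466 3.833
vertex -0.248 2.005 3.523
endloop
endfacet
facet normal -0.049 0.022 -0.999
outer loop
vertex 1.098 2.679 2.888
vertex 0.528 1.846 2.898
vertex 0.093 2.755 2.939
endloop
endfacet
facet normal 0.615 0.707 -0.349
outer loop
vertex 1.468 2.815 3.817
vertex 1.098 2.679 2.888
vertex 0.673 3.354 3.507
endloop
endfacet
facet normal 0.850 0.124 -0.512
outer loop
vertex 0.395 -2.941 -0.615
vertex 0.09 -2.461 -1.005
vertex 0.413 -2.278 -0.424
endloop
endfacet
facet normal 0.526 -0.249 0.813
outer loop
vertex 0.395 -2.941 -0.615
vertex 0.413 -2.278 -0.424
vertex -0.684 -3.099 0.035
endloop
endfacet
facet normal 0.527 -0.250 0.812
outer loop
vertex -0.684 -3.099 0.035
vertex 0.413 -2.278 -0.424
vertex -0.666 -2.437 0.227
endloop
endfacet
facet normal -0.850 -0.125 0.512
outer loop
vertex -0.684 -3.099 0.035
vertex -0.666 -2.437 0.227
vertex -0.99 -2.619 -0.355
endloop
endfacet
facet normal 0.850 0.124 -0.512
outer loop
vertex 0.413 -2.278 -0.424
vertex 0.09 -2.461 -1.005
vertex 0.108 -1.798 -0.814
endloop
endfacet
facet normal 0.286 0.707 0.647
outer loop
vertex 0.413 -2.278 -0.424
vertex 0.108 -1.798 -0.814
vertex -0.666 -2.437 0.227
endloop
endfacet
facet normal 0.285 0.708 0.646
outer loop
vertex -0.666 -2.437 0.227
vertex 0.108 -1.798 -0.814
vertex -0.972 -1.957 -0.164
endloop
endfacet
facet normal -0.850 -0.125 0.512
outer loop
vertex -0.666 -2.437 0.227
vertex -0.972 -1.957 -0.164
vertex -0.99 -2.619 -0.355
endloop
endfacet
facet normal 0.849 0.125 -0.513
outer loop
vertex 0.108 -1.798 -0.814
vertex 0.09 -2.461 -1.005
vertex -0.216 -1.981 -1.395
endloop
endfacet
facet normal -0.241 0.956 -0.167
outer loop
vertex 0.108 -1.798 -0.814
vertex -0.216 -1.981 -1.395
vertex -0.972 -1.957 -0.164
endloop
endfacet
facet normal -0.240 0.956 -0.166
outer loop
vertex -0.972 -1.957 -0.164
vertex -0.216 -1.981 -1.395
vertex -1.295 -2.139 -0.745
endloop
endfacet
facet normal -0.850 -0.124 0.512
outer loop
vertex -0.972 -1.957 -0.164
vertex -1.295 -2.139 -0.745
vertex -0.99 -2.619 -0.355
endloop
endfacet
facet normal 0.850 0.125 -0.512
outer loop
vertex -0.216 -1.981 -1.395
vertex 0.09 -2.461 -1.005
vertex -0.234 -2.643 -1.587
endloop
endfacet
facet normal -0.526 0.250 -0.813
outer loop
vertex -0.216 -1.981 -1.395
vertex -0.234 -2.643 -1.587
vertex -1.295 -2.139 -0.745
endloop
endfacet
facet normal -0.527 0.248 -0.813
outer loop
vertex -1.295 -2.139 -0.745
vertex -0.234 -2.643 -1.587
vertex -1.313 -2.802 -0.936
endloop
endfacet
facet normal -0.850 -0.124 0.512
outer loop
vertex -1.295 -2.139 -0.745
vertex -1.313 -2.802 -0.936
vertex -0.99 -2.619 -0.355
endloop
endfacet
facet normal 0.850 0.125 -0.512
outer loop
vertex -0.234 -2.643 -1.587
vertex 0.09 -2.461 -1.005
vertex 0.072 -3.123 -1.196
endloop
endfacet
facet normal -0.285 -0.708 -0.646
outer loop
vertex -0.234 -2.643 -1.587
vertex 0.072 -3.123 -1.196
vertex -1.313 -2.802 -0.936
endloop
endfacet
facet normal -0.285 -0.707 -0.647
outer loop
vertex -1.313 -2.802 -0.936
vertex 0.072 -3.123 -1.196
vertex -1.008 -3.282 -0.546
endloop
endfacet
facet normal -0.850 -0.124 0.512
outer loop
vertex -1.313 -2.802 -0.936
vertex -1.008 -3.282 -0.546
vertex -0.99 -2.619 -0.355
endloop
endfacet
facet normal 0.850 0.124 -0.512
outer loop
vertex 0.072 -3.123 -1.196
vertex 0.09 -2.461 -1.005
vertex 0.395 -2.941 -0.615
endloop
endfacet
facet normal 0.241 -0.956 0.166
outer loop
vertex 0.072 -3.123 -1.196
vertex 0.395 -2.941 -0.615
vertex -1.008 -3.282 -0.546
endloop
endfacet
facet normal 0.241 -0.956 0.167
outer loop
vertex -1.008 -3.282 -0.546
vertex 0.395 -2.941 -0.615
vertex -0.684 -3.099 0.035
endloop
endfacet
facet normal -0.849 -0.125 0.513
outer loop
vertex -1.008 -3.282 -0.546
vertex -0.684 -3.099 0.035
vertex -0.99 -2.619 -0.355
endloop
endfacet

endsolid


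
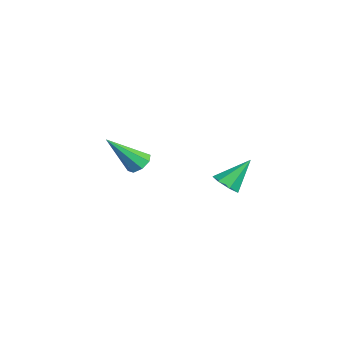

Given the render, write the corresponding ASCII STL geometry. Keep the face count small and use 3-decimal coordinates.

solid 
facet normal -0.127 0.657 -0.743
outer loop
vertex -3.152 -1.023 -0.472
vertex -3.757 -1.1 -0.437
vertex -3.353 -0.725 -0.174
endloop
endfacet
facet normal 0.895 0.208 0.395
outer loop
vertex -3.152 -1.023 -0.472
vertex -3.353 -0.725 -0.174
vertex -3.503 -2.42 1.057
endloop
endfacet
facet normal -0.126 0.657 -0.743
outer loop
vertex -3.353 -0.725 -0.174
vertex -3.757 -1.1 -0.437
vertex -3.791 -0.646 -0.03
endloop
endfacet
facet normal 0.350 0.530 0.773
outer loop
vertex -3.353 -0.725 -0.174
vertex -3.791 -0.646 -0.03
vertex -3.503 -2.42 1.057
endloop
endfacet
facet normal -0.125 0.657 -0.743
outer loop
vertex -3.791 -0.646 -0.03
vertex -3.757 -1.1 -0.437
vertex -4.208 -0.833 -0.125
endloop
endfacet
facet normal -0.382 0.437 0.814
outer loop
vertex -3.791 -0.646 -0.03
vertex -4.208 -0.833 -0.125
vertex -3.503 -2.42 1.057
endloop
endfacet
facet normal -0.126 0.657 -0.744
outer loop
vertex -4.208 -0.833 -0.125
vertex -3.757 -1.1 -0.437
vertex -4.361 -1.176 -0.402
endloop
endfacet
facet normal -0.867 -0.015 0.497
outer loop
vertex -4.208 -0.833 -0.125
vertex -4.361 -1.176 -0.402
vertex -3.503 -2.42 1.057
endloop
endfacet
facet normal -0.126 0.658 -0.743
outer loop
vertex -4.361 -1.176 -0.402
vertex -3.757 -1.1 -0.437
vertex -4.16 -1.474 -0.7
endloop
endfacet
facet normal -0.826 -0.563 0.006
outer loop
vertex -4.361 -1.176 -0.402
vertex -4.16 -1.474 -0.7
vertex -3.503 -2.42 1.057
endloop
endfacet
facet normal -0.126 0.658 -0.743
outer loop
vertex -4.16 -1.474 -0.7
vertex -3.757 -1.1 -0.437
vertex -3.723 -1.553 -0.844
endloop
endfacet
facet normal -0.282 -0.885 -0.371
outer loop
vertex -4.16 -1.474 -0.7
vertex -3.723 -1.553 -0.844
vertex -3.503 -2.42 1.057
endloop
endfacet
facet normal -0.126 0.658 -0.743
outer loop
vertex -3.723 -1.553 -0.844
vertex -3.757 -1.1 -0.437
vertex -3.305 -1.366 -0.749
endloop
endfacet
facet normal 0.448 -0.792 -0.413
outer loop
vertex -3.723 -1.553 -0.844
vertex -3.305 -1.366 -0.749
vertex -3.503 -2.42 1.057
endloop
endfacet
facet normal -0.127 0.657 -0.743
outer loop
vertex -3.305 -1.366 -0.749
vertex -3.757 -1.1 -0.437
vertex -3.152 -1.023 -0.472
endloop
endfacet
facet normal 0.936 -0.340 -0.096
outer loop
vertex -3.305 -1.366 -0.749
vertex -3.152 -1.023 -0.472
vertex -3.503 -2.42 1.057
endloop
endfacet
facet normal 0.161 -0.636 -0.755
outer loop
vertex 2.062 1.724 0.878
vertex 1.45 1.676 0.788
vertex 1.848 2.078 0.534
endloop
endfacet
facet normal 0.789 0.601 0.127
outer loop
vertex 2.062 1.724 0.878
vertex 1.848 2.078 0.534
vertex 1.21 2.624 1.912
endloop
endfacet
facet normal 0.161 -0.636 -0.755
outer loop
vertex 1.848 2.078 0.534
vertex 1.45 1.676 0.788
vertex 1.335 2.13 0.381
endloop
endfacet
facet normal 0.181 0.940 -0.289
outer loop
vertex 1.848 2.078 0.534
vertex 1.335 2.13 0.381
vertex 1.21 2.624 1.912
endloop
endfacet
facet normal 0.161 -0.636 -0.755
outer loop
vertex 1.335 2.13 0.381
vertex 1.45 1.676 0.788
vertex 0.908 1.84 0.534
endloop
endfacet
facet normal -0.607 0.741 -0.289
outer loop
vertex 1.335 2.13 0.381
vertex 0.908 1.84 0.534
vertex 1.21 2.624 1.912
endloop
endfacet
facet normal 0.161 -0.636 -0.755
outer loop
vertex 0.908 1.84 0.534
vertex 1.45 1.676 0.788
vertex 0.89 1.427 0.878
endloop
endfacet
facet normal -0.980 0.150 0.129
outer loop
vertex 0.908 1.84 0.534
vertex 0.89 1.427 0.878
vertex 1.21 2.624 1.912
endloop
endfacet
facet normal 0.161 -0.635 -0.755
outer loop
vertex 0.89 1.427 0.878
vertex 1.45 1.676 0.788
vertex 1.293 1.201 1.154
endloop
endfacet
facet normal -0.659 -0.383 0.648
outer loop
vertex 0.89 1.427 0.878
vertex 1.293 1.201 1.154
vertex 1.21 2.624 1.912
endloop
endfacet
facet normal 0.162 -0.635 -0.755
outer loop
vertex 1.293 1.201 1.154
vertex 1.45 1.676 0.788
vertex 1.815 1.334 1.154
endloop
endfacet
facet normal 0.118 -0.462 0.879
outer loop
vertex 1.293 1.201 1.154
vertex 1.815 1.334 1.154
vertex 1.21 2.624 1.912
endloop
endfacet
facet normal 0.161 -0.636 -0.755
outer loop
vertex 1.815 1.334 1.154
vertex 1.45 1.676 0.788
vertex 2.062 1.724 0.878
endloop
endfacet
facet normal 0.761 -0.024 0.648
outer loop
vertex 1.815 1.334 1.154
vertex 2.062 1.724 0.878
vertex 1.21 2.624 1.912
endloop
endfacet

endsolid


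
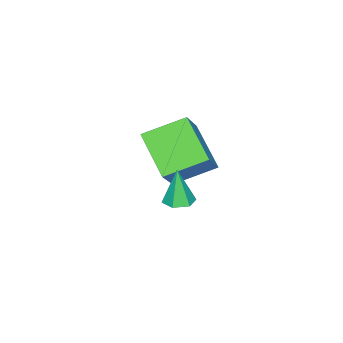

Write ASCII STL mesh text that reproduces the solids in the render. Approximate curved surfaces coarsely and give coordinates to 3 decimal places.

solid 
facet normal -0.661 -0.228 -0.715
outer loop
vertex -2.966 0.07 2.467
vertex -2.15 1.639 1.211
vertex -1.733 -1.169 1.721
endloop
endfacet
facet normal -0.376 -0.723 0.579
outer loop
vertex -0.43 -0.719 3.129
vertex -2.966 0.07 2.467
vertex -1.733 -1.169 1.721
endloop
endfacet
facet normal -0.661 -0.228 -0.715
outer loop
vertex -1.733 -1.169 1.721
vertex -2.15 1.639 1.211
vertex -0.917 0.401 0.465
endloop
endfacet
facet normal 0.649 -0.651 -0.393
outer loop
vertex -0.917 0.401 0.465
vertex -0.43 -0.719 3.129
vertex -1.733 -1.169 1.721
endloop
endfacet
facet normal -0.649 0.652 0.392
outer loop
vertex -2.966 0.07 2.467
vertex -0.847 2.089 2.619
vertex -2.15 1.639 1.211
endloop
endfacet
facet normal -0.376 -0.723 0.579
outer loop
vertex -1.663 0.519 3.875
vertex -2.966 0.07 2.467
vertex -0.43 -0.719 3.129
endloop
endfacet
facet normal -0.649 0.652 0.393
outer loop
vertex -1.663 0.519 3.875
vertex -0.847 2.089 2.619
vertex -2.966 0.07 2.467
endloop
endfacet
facet normal 0.376 0.723 -0.579
outer loop
vertex -2.15 1.639 1.211
vertex -0.847 2.089 2.619
vertex -0.917 0.401 0.465
endloop
endfacet
facet normal 0.649 -0.652 -0.393
outer loop
vertex 0.386 0.85 1.873
vertex -0.43 -0.719 3.129
vertex -0.917 0.401 0.465
endloop
endfacet
facet normal 0.376 0.723 -0.579
outer loop
vertex -0.917 0.401 0.465
vertex -0.847 2.089 2.619
vertex 0.386 0.85 1.873
endloop
endfacet
facet normal 0.661 0.228 0.715
outer loop
vertex 0.386 0.85 1.873
vertex -1.663 0.519 3.875
vertex -0.43 -0.719 3.129
endloop
endfacet
facet normal 0.661 0.228 0.715
outer loop
vertex -0.847 2.089 2.619
vertex -1.663 0.519 3.875
vertex 0.386 0.85 1.873
endloop
endfacet
facet normal 0.093 0.117 -0.989
outer loop
vertex 2.997 2.684 2.905
vertex 2.581 3.13 2.919
vertex 3.172 3.262 2.99
endloop
endfacet
facet normal 0.870 -0.319 0.376
outer loop
vertex 2.997 2.684 2.905
vertex 3.172 3.262 2.99
vertex 2.439 2.95 4.421
endloop
endfacet
facet normal 0.093 0.117 -0.989
outer loop
vertex 3.172 3.262 2.99
vertex 2.581 3.13 2.919
vertex 2.756 3.708 3.004
endloop
endfacet
facet normal 0.655 0.596 0.465
outer loop
vertex 3.172 3.262 2.99
vertex 2.756 3.708 3.004
vertex 2.439 2.95 4.421
endloop
endfacet
facet normal 0.092 0.117 -0.989
outer loop
vertex 2.756 3.708 3.004
vertex 2.581 3.13 2.919
vertex 2.165 3.575 2.933
endloop
endfacet
facet normal -0.247 0.876 0.414
outer loop
vertex 2.756 3.708 3.004
vertex 2.165 3.575 2.933
vertex 2.439 2.95 4.421
endloop
endfacet
facet normal 0.094 0.119 -0.989
outer loop
vertex 2.165 3.575 2.933
vertex 2.581 3.13 2.919
vertex 1.989 2.997 2.847
endloop
endfacet
facet normal -0.931 0.243 0.273
outer loop
vertex 2.165 3.575 2.933
vertex 1.989 2.997 2.847
vertex 2.439 2.95 4.421
endloop
endfacet
facet normal 0.094 0.119 -0.989
outer loop
vertex 1.989 2.997 2.847
vertex 2.581 3.13 2.919
vertex 2.406 2.552 2.833
endloop
endfacet
facet normal -0.714 -0.675 0.184
outer loop
vertex 1.989 2.997 2.847
vertex 2.406 2.552 2.833
vertex 2.439 2.95 4.421
endloop
endfacet
facet normal 0.094 0.119 -0.988
outer loop
vertex 2.406 2.552 2.833
vertex 2.581 3.13 2.919
vertex 2.997 2.684 2.905
endloop
endfacet
facet normal 0.184 -0.954 0.235
outer loop
vertex 2.406 2.552 2.833
vertex 2.997 2.684 2.905
vertex 2.439 2.95 4.421
endloop
endfacet

endsolid


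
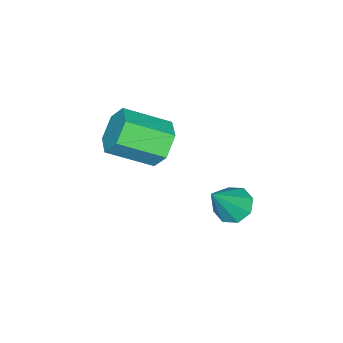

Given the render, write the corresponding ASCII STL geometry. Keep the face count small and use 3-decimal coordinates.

solid 
facet normal -0.595 0.125 -0.794
outer loop
vertex -3.132 3.238 -3.608
vertex -3.857 3.274 -3.059
vertex -3.276 3.887 -3.398
endloop
endfacet
facet normal 0.940 0.274 -0.201
outer loop
vertex -3.132 3.238 -3.608
vertex -3.276 3.887 -3.398
vertex -2.583 3.006 -1.361
endloop
endfacet
facet normal -0.595 0.125 -0.794
outer loop
vertex -3.276 3.887 -3.398
vertex -3.857 3.274 -3.059
vertex -3.76 4.176 -2.99
endloop
endfacet
facet normal 0.593 0.793 0.141
outer loop
vertex -3.276 3.887 -3.398
vertex -3.76 4.176 -2.99
vertex -2.583 3.006 -1.361
endloop
endfacet
facet normal -0.595 0.125 -0.794
outer loop
vertex -3.76 4.176 -2.99
vertex -3.857 3.274 -3.059
vertex -4.301 3.937 -2.622
endloop
endfacet
facet normal 0.026 0.821 0.571
outer loop
vertex -3.76 4.176 -2.99
vertex -4.301 3.937 -2.622
vertex -2.583 3.006 -1.361
endloop
endfacet
facet normal -0.595 0.125 -0.794
outer loop
vertex -4.301 3.937 -2.622
vertex -3.857 3.274 -3.059
vertex -4.582 3.309 -2.51
endloop
endfacet
facet normal -0.429 0.341 0.836
outer loop
vertex -4.301 3.937 -2.622
vertex -4.582 3.309 -2.51
vertex -2.583 3.006 -1.361
endloop
endfacet
facet normal -0.595 0.125 -0.794
outer loop
vertex -4.582 3.309 -2.51
vertex -3.857 3.274 -3.059
vertex -4.438 2.661 -2.72
endloop
endfacet
facet normal -0.505 -0.366 0.782
outer loop
vertex -4.582 3.309 -2.51
vertex -4.438 2.661 -2.72
vertex -2.583 3.006 -1.361
endloop
endfacet
facet normal -0.596 0.126 -0.793
outer loop
vertex -4.438 2.661 -2.72
vertex -3.857 3.274 -3.059
vertex -3.954 2.372 -3.129
endloop
endfacet
facet normal -0.157 -0.885 0.439
outer loop
vertex -4.438 2.661 -2.72
vertex -3.954 2.372 -3.129
vertex -2.583 3.006 -1.361
endloop
endfacet
facet normal -0.595 0.126 -0.794
outer loop
vertex -3.954 2.372 -3.129
vertex -3.857 3.274 -3.059
vertex -3.413 2.611 -3.497
endloop
endfacet
facet normal 0.410 -0.912 0.010
outer loop
vertex -3.954 2.372 -3.129
vertex -3.413 2.611 -3.497
vertex -2.583 3.006 -1.361
endloop
endfacet
facet normal -0.595 0.126 -0.794
outer loop
vertex -3.413 2.611 -3.497
vertex -3.857 3.274 -3.059
vertex -3.132 3.238 -3.608
endloop
endfacet
facet normal 0.864 -0.433 -0.256
outer loop
vertex -3.413 2.611 -3.497
vertex -3.132 3.238 -3.608
vertex -2.583 3.006 -1.361
endloop
endfacet
facet normal -0.536 0.708 -0.459
outer loop
vertex -1.387 1.11 0.415
vertex -2.161 1.009 1.162
vertex -1.356 1.714 1.31
endloop
endfacet
facet normal 0.844 0.430 -0.320
outer loop
vertex -1.387 1.11 0.415
vertex -1.356 1.714 1.31
vertex -0.225 -0.428 1.412
endloop
endfacet
facet normal 0.844 0.430 -0.320
outer loop
vertex -0.225 -0.428 1.412
vertex -1.356 1.714 1.31
vertex -0.194 0.176 2.307
endloop
endfacet
facet normal 0.535 -0.709 0.460
outer loop
vertex -0.225 -0.428 1.412
vertex -0.194 0.176 2.307
vertex -0.999 -0.529 2.158
endloop
endfacet
facet normal -0.536 0.709 -0.459
outer loop
vertex -1.356 1.714 1.31
vertex -2.161 1.009 1.162
vertex -2.13 1.612 2.057
endloop
endfacet
facet normal 0.447 0.699 0.558
outer loop
vertex -1.356 1.714 1.31
vertex -2.13 1.612 2.057
vertex -0.194 0.176 2.307
endloop
endfacet
facet normal 0.447 0.700 0.558
outer loop
vertex -0.194 0.176 2.307
vertex -2.13 1.612 2.057
vertex -0.968 0.075 3.054
endloop
endfacet
facet normal 0.536 -0.709 0.459
outer loop
vertex -0.194 0.176 2.307
vertex -0.968 0.075 3.054
vertex -0.999 -0.529 2.158
endloop
endfacet
facet normal -0.535 0.709 -0.459
outer loop
vertex -2.13 1.612 2.057
vertex -2.161 1.009 1.162
vertex -2.935 0.908 1.908
endloop
endfacet
facet normal -0.397 0.269 0.877
outer loop
vertex -2.13 1.612 2.057
vertex -2.935 0.908 1.908
vertex -0.968 0.075 3.054
endloop
endfacet
facet normal -0.398 0.268 0.877
outer loop
vertex -0.968 0.075 3.054
vertex -2.935 0.908 1.908
vertex -1.773 -0.63 2.905
endloop
endfacet
facet normal 0.536 -0.709 0.459
outer loop
vertex -0.968 0.075 3.054
vertex -1.773 -0.63 2.905
vertex -0.999 -0.529 2.158
endloop
endfacet
facet normal -0.535 0.709 -0.460
outer loop
vertex -2.935 0.908 1.908
vertex -2.161 1.009 1.162
vertex -2.966 0.304 1.013
endloop
endfacet
facet normal -0.844 -0.430 0.320
outer loop
vertex -2.935 0.908 1.908
vertex -2.966 0.304 1.013
vertex -1.773 -0.63 2.905
endloop
endfacet
facet normal -0.844 -0.430 0.320
outer loop
vertex -1.773 -0.63 2.905
vertex -2.966 0.304 1.013
vertex -1.804 -1.234 2.01
endloop
endfacet
facet normal 0.536 -0.708 0.459
outer loop
vertex -1.773 -0.63 2.905
vertex -1.804 -1.234 2.01
vertex -0.999 -0.529 2.158
endloop
endfacet
facet normal -0.536 0.709 -0.459
outer loop
vertex -2.966 0.304 1.013
vertex -2.161 1.009 1.162
vertex -2.192 0.405 0.266
endloop
endfacet
facet normal -0.447 -0.699 -0.558
outer loop
vertex -2.966 0.304 1.013
vertex -2.192 0.405 0.266
vertex -1.804 -1.234 2.01
endloop
endfacet
facet normal -0.446 -0.699 -0.558
outer loop
vertex -1.804 -1.234 2.01
vertex -2.192 0.405 0.266
vertex -1.03 -1.132 1.263
endloop
endfacet
facet normal 0.536 -0.709 0.459
outer loop
vertex -1.804 -1.234 2.01
vertex -1.03 -1.132 1.263
vertex -0.999 -0.529 2.158
endloop
endfacet
facet normal -0.536 0.709 -0.459
outer loop
vertex -2.192 0.405 0.266
vertex -2.161 1.009 1.162
vertex -1.387 1.11 0.415
endloop
endfacet
facet normal 0.398 -0.269 -0.877
outer loop
vertex -2.192 0.405 0.266
vertex -1.387 1.11 0.415
vertex -1.03 -1.132 1.263
endloop
endfacet
facet normal 0.397 -0.269 -0.877
outer loop
vertex -1.03 -1.132 1.263
vertex -1.387 1.11 0.415
vertex -0.225 -0.428 1.412
endloop
endfacet
facet normal 0.535 -0.709 0.459
outer loop
vertex -1.03 -1.132 1.263
vertex -0.225 -0.428 1.412
vertex -0.999 -0.529 2.158
endloop
endfacet

endsolid


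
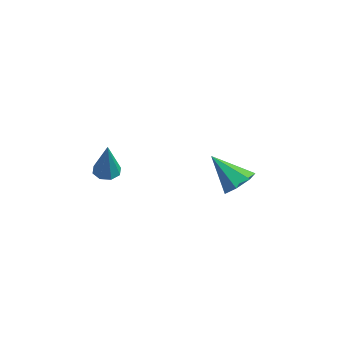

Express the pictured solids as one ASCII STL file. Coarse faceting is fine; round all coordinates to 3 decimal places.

solid 
facet normal 0.546 0.410 -0.731
outer loop
vertex 2.956 3.241 1.242
vertex 2.288 3.779 1.045
vertex 2.949 3.909 1.611
endloop
endfacet
facet normal 0.564 -0.395 0.726
outer loop
vertex 2.956 3.241 1.242
vertex 2.949 3.909 1.611
vertex 1.252 3.001 2.435
endloop
endfacet
facet normal 0.546 0.409 -0.731
outer loop
vertex 2.949 3.909 1.611
vertex 2.288 3.779 1.045
vertex 2.445 4.48 1.554
endloop
endfacet
facet normal 0.266 0.326 0.907
outer loop
vertex 2.949 3.909 1.611
vertex 2.445 4.48 1.554
vertex 1.252 3.001 2.435
endloop
endfacet
facet normal 0.545 0.409 -0.732
outer loop
vertex 2.445 4.48 1.554
vertex 2.288 3.779 1.045
vertex 1.822 4.522 1.113
endloop
endfacet
facet normal -0.391 0.683 0.617
outer loop
vertex 2.445 4.48 1.554
vertex 1.822 4.522 1.113
vertex 1.252 3.001 2.435
endloop
endfacet
facet normal 0.545 0.409 -0.732
outer loop
vertex 1.822 4.522 1.113
vertex 2.288 3.779 1.045
vertex 1.551 4.005 0.622
endloop
endfacet
facet normal -0.911 0.406 0.075
outer loop
vertex 1.822 4.522 1.113
vertex 1.551 4.005 0.622
vertex 1.252 3.001 2.435
endloop
endfacet
facet normal 0.545 0.409 -0.732
outer loop
vertex 1.551 4.005 0.622
vertex 2.288 3.779 1.045
vertex 1.835 3.317 0.449
endloop
endfacet
facet normal -0.903 -0.294 -0.312
outer loop
vertex 1.551 4.005 0.622
vertex 1.835 3.317 0.449
vertex 1.252 3.001 2.435
endloop
endfacet
facet normal 0.546 0.409 -0.732
outer loop
vertex 1.835 3.317 0.449
vertex 2.288 3.779 1.045
vertex 2.46 2.977 0.725
endloop
endfacet
facet normal -0.374 -0.892 -0.252
outer loop
vertex 1.835 3.317 0.449
vertex 2.46 2.977 0.725
vertex 1.252 3.001 2.435
endloop
endfacet
facet normal 0.545 0.409 -0.732
outer loop
vertex 2.46 2.977 0.725
vertex 2.288 3.779 1.045
vertex 2.956 3.241 1.242
endloop
endfacet
facet normal 0.279 -0.937 0.210
outer loop
vertex 2.46 2.977 0.725
vertex 2.956 3.241 1.242
vertex 1.252 3.001 2.435
endloop
endfacet
facet normal -0.376 0.159 -0.913
outer loop
vertex 1.561 -1.536 2.682
vertex 1.089 -1.9 2.813
vertex 1.203 -1.303 2.87
endloop
endfacet
facet normal 0.601 0.778 0.180
outer loop
vertex 1.561 -1.536 2.682
vertex 1.203 -1.303 2.87
vertex 1.851 -2.22 4.667
endloop
endfacet
facet normal -0.375 0.159 -0.913
outer loop
vertex 1.203 -1.303 2.87
vertex 1.089 -1.9 2.813
vertex 0.778 -1.42 3.024
endloop
endfacet
facet normal -0.070 0.878 0.473
outer loop
vertex 1.203 -1.303 2.87
vertex 0.778 -1.42 3.024
vertex 1.851 -2.22 4.667
endloop
endfacet
facet normal -0.374 0.159 -0.914
outer loop
vertex 0.778 -1.42 3.024
vertex 1.089 -1.9 2.813
vertex 0.535 -1.818 3.054
endloop
endfacet
facet normal -0.640 0.438 0.631
outer loop
vertex 0.778 -1.42 3.024
vertex 0.535 -1.818 3.054
vertex 1.851 -2.22 4.667
endloop
endfacet
facet normal -0.375 0.156 -0.914
outer loop
vertex 0.535 -1.818 3.054
vertex 1.089 -1.9 2.813
vertex 0.618 -2.264 2.944
endloop
endfacet
facet normal -0.776 -0.283 0.563
outer loop
vertex 0.535 -1.818 3.054
vertex 0.618 -2.264 2.944
vertex 1.851 -2.22 4.667
endloop
endfacet
facet normal -0.376 0.159 -0.913
outer loop
vertex 0.618 -2.264 2.944
vertex 1.089 -1.9 2.813
vertex 0.976 -2.496 2.756
endloop
endfacet
facet normal -0.399 -0.864 0.307
outer loop
vertex 0.618 -2.264 2.944
vertex 0.976 -2.496 2.756
vertex 1.851 -2.22 4.667
endloop
endfacet
facet normal -0.374 0.158 -0.914
outer loop
vertex 0.976 -2.496 2.756
vertex 1.089 -1.9 2.813
vertex 1.401 -2.38 2.602
endloop
endfacet
facet normal 0.269 -0.963 0.016
outer loop
vertex 0.976 -2.496 2.756
vertex 1.401 -2.38 2.602
vertex 1.851 -2.22 4.667
endloop
endfacet
facet normal -0.376 0.157 -0.913
outer loop
vertex 1.401 -2.38 2.602
vertex 1.089 -1.9 2.813
vertex 1.643 -1.982 2.571
endloop
endfacet
facet normal 0.841 -0.522 -0.143
outer loop
vertex 1.401 -2.38 2.602
vertex 1.643 -1.982 2.571
vertex 1.851 -2.22 4.667
endloop
endfacet
facet normal -0.375 0.158 -0.913
outer loop
vertex 1.643 -1.982 2.571
vertex 1.089 -1.9 2.813
vertex 1.561 -1.536 2.682
endloop
endfacet
facet normal 0.977 0.198 -0.074
outer loop
vertex 1.643 -1.982 2.571
vertex 1.561 -1.536 2.682
vertex 1.851 -2.22 4.667
endloop
endfacet

endsolid


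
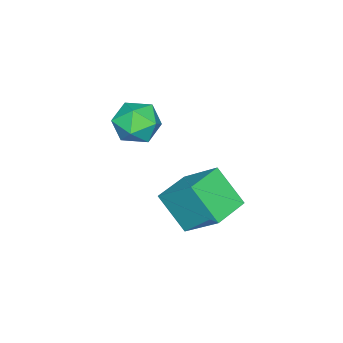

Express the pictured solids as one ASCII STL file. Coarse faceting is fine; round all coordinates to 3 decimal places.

solid 
facet normal -0.993 0.114 0.004
outer loop
vertex -3.827 -2.277 -2.388
vertex -3.642 -0.718 -1.039
vertex -3.687 -1.007 -3.874
endloop
endfacet
facet normal -0.090 -0.753 -0.652
outer loop
vertex -1.998 -1.202 -3.881
vertex -3.827 -2.277 -2.388
vertex -3.687 -1.007 -3.874
endloop
endfacet
facet normal -0.993 0.115 0.004
outer loop
vertex -3.687 -1.007 -3.874
vertex -3.642 -0.718 -1.039
vertex -3.501 0.552 -2.525
endloop
endfacet
facet normal 0.072 0.648 -0.758
outer loop
vertex -3.501 0.552 -2.525
vertex -1.998 -1.202 -3.881
vertex -3.687 -1.007 -3.874
endloop
endfacet
facet normal -0.072 -0.648 0.758
outer loop
vertex -3.827 -2.277 -2.388
vertex -1.953 -0.913 -1.046
vertex -3.642 -0.718 -1.039
endloop
endfacet
facet normal -0.090 -0.753 -0.652
outer loop
vertex -2.139 -2.472 -2.395
vertex -3.827 -2.277 -2.388
vertex -1.998 -1.202 -3.881
endloop
endfacet
facet normal -0.072 -0.648 0.758
outer loop
vertex -2.139 -2.472 -2.395
vertex -1.953 -0.913 -1.046
vertex -3.827 -2.277 -2.388
endloop
endfacet
facet normal 0.090 0.753 0.652
outer loop
vertex -3.642 -0.718 -1.039
vertex -1.953 -0.913 -1.046
vertex -3.501 0.552 -2.525
endloop
endfacet
facet normal 0.072 0.648 -0.758
outer loop
vertex -1.813 0.357 -2.532
vertex -1.998 -1.202 -3.881
vertex -3.501 0.552 -2.525
endloop
endfacet
facet normal 0.090 0.753 0.652
outer loop
vertex -3.501 0.552 -2.525
vertex -1.953 -0.913 -1.046
vertex -1.813 0.357 -2.532
endloop
endfacet
facet normal 0.993 -0.115 -0.004
outer loop
vertex -1.813 0.357 -2.532
vertex -2.139 -2.472 -2.395
vertex -1.998 -1.202 -3.881
endloop
endfacet
facet normal 0.993 -0.115 -0.004
outer loop
vertex -1.953 -0.913 -1.046
vertex -2.139 -2.472 -2.395
vertex -1.813 0.357 -2.532
endloop
endfacet
facet normal -0.089 0.969 -0.232
outer loop
vertex -1.906 -2.727 0.871
vertex -2.902 -2.73 1.24
vertex -2.095 -2.5 1.891
endloop
endfacet
facet normal 0.588 0.806 -0.070
outer loop
vertex -1.906 -2.727 0.871
vertex -2.095 -2.5 1.891
vertex -1.275 -3.121 1.629
endloop
endfacet
facet normal 0.804 0.294 -0.517
outer loop
vertex -1.906 -2.727 0.871
vertex -1.275 -3.121 1.629
vertex -1.574 -3.734 0.815
endloop
endfacet
facet normal 0.261 0.139 -0.955
outer loop
vertex -1.906 -2.727 0.871
vertex -1.574 -3.734 0.815
vertex -2.58 -3.492 0.575
endloop
endfacet
facet normal -0.290 0.557 -0.778
outer loop
vertex -1.906 -2.727 0.871
vertex -2.58 -3.492 0.575
vertex -2.902 -2.73 1.24
endloop
endfacet
facet normal 0.598 0.540 0.592
outer loop
vertex -1.275 -3.121 1.629
vertex -2.095 -2.5 1.891
vertex -1.88 -3.368 2.465
endloop
endfacet
facet normal -0.496 0.803 0.331
outer loop
vertex -2.095 -2.5 1.891
vertex -2.902 -2.73 1.24
vertex -2.886 -3.126 2.225
endloop
endfacet
facet normal -0.821 0.136 -0.554
outer loop
vertex -2.902 -2.73 1.24
vertex -2.58 -3.492 0.575
vertex -3.185 -3.739 1.411
endloop
endfacet
facet normal 0.071 -0.538 -0.840
outer loop
vertex -2.58 -3.492 0.575
vertex -1.574 -3.734 0.815
vertex -2.365 -4.36 1.149
endloop
endfacet
facet normal 0.948 -0.288 -0.131
outer loop
vertex -1.574 -3.734 0.815
vertex -1.275 -3.121 1.629
vertex -1.558 -4.13 1.8
endloop
endfacet
facet normal -0.261 -0.139 0.955
outer loop
vertex -2.554 -4.133 2.169
vertex -1.88 -3.368 2.465
vertex -2.886 -3.126 2.225
endloop
endfacet
facet normal -0.804 -0.294 0.517
outer loop
vertex -2.554 -4.133 2.169
vertex -2.886 -3.126 2.225
vertex -3.185 -3.739 1.411
endloop
endfacet
facet normal -0.588 -0.806 0.070
outer loop
vertex -2.554 -4.133 2.169
vertex -3.185 -3.739 1.411
vertex -2.365 -4.36 1.149
endloop
endfacet
facet normal 0.089 -0.969 0.232
outer loop
vertex -2.554 -4.133 2.169
vertex -2.365 -4.36 1.149
vertex -1.558 -4.13 1.8
endloop
endfacet
facet normal 0.290 -0.557 0.778
outer loop
vertex -2.554 -4.133 2.169
vertex -1.558 -4.13 1.8
vertex -1.88 -3.368 2.465
endloop
endfacet
facet normal -0.071 0.538 0.840
outer loop
vertex -2.886 -3.126 2.225
vertex -1.88 -3.368 2.465
vertex -2.095 -2.5 1.891
endloop
endfacet
facet normal -0.948 0.288 0.131
outer loop
vertex -3.185 -3.739 1.411
vertex -2.886 -3.126 2.225
vertex -2.902 -2.73 1.24
endloop
endfacet
facet normal -0.598 -0.540 -0.592
outer loop
vertex -2.365 -4.36 1.149
vertex -3.185 -3.739 1.411
vertex -2.58 -3.492 0.575
endloop
endfacet
facet normal 0.496 -0.803 -0.331
outer loop
vertex -1.558 -4.13 1.8
vertex -2.365 -4.36 1.149
vertex -1.574 -3.734 0.815
endloop
endfacet
facet normal 0.821 -0.136 0.554
outer loop
vertex -1.88 -3.368 2.465
vertex -1.558 -4.13 1.8
vertex -1.275 -3.121 1.629
endloop
endfacet

endsolid


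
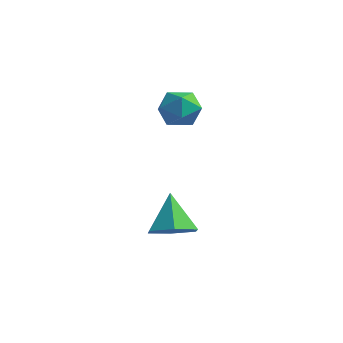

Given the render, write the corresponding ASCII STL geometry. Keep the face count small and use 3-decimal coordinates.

solid 
facet normal -0.945 0.064 0.320
outer loop
vertex -4.552 0.918 2.618
vertex -4.71 0.02 2.33
vertex -4.398 0.189 3.218
endloop
endfacet
facet normal -0.515 0.477 0.712
outer loop
vertex -4.552 0.918 2.618
vertex -4.398 0.189 3.218
vertex -3.777 0.917 3.179
endloop
endfacet
facet normal -0.197 0.941 0.274
outer loop
vertex -4.552 0.918 2.618
vertex -3.777 0.917 3.179
vertex -3.707 1.197 2.267
endloop
endfacet
facet normal -0.430 0.815 -0.388
outer loop
vertex -4.552 0.918 2.618
vertex -3.707 1.197 2.267
vertex -4.283 0.643 1.742
endloop
endfacet
facet normal -0.892 0.272 -0.360
outer loop
vertex -4.552 0.918 2.618
vertex -4.283 0.643 1.742
vertex -4.71 0.02 2.33
endloop
endfacet
facet normal -0.010 0.062 0.998
outer loop
vertex -3.777 0.917 3.179
vertex -4.398 0.189 3.218
vertex -3.457 0.017 3.238
endloop
endfacet
facet normal -0.706 -0.608 0.364
outer loop
vertex -4.398 0.189 3.218
vertex -4.71 0.02 2.33
vertex -4.033 -0.537 2.713
endloop
endfacet
facet normal -0.621 -0.269 -0.736
outer loop
vertex -4.71 0.02 2.33
vertex -4.283 0.643 1.742
vertex -3.963 -0.257 1.801
endloop
endfacet
facet normal 0.128 0.609 -0.783
outer loop
vertex -4.283 0.643 1.742
vertex -3.707 1.197 2.267
vertex -3.342 0.471 1.762
endloop
endfacet
facet normal 0.506 0.813 0.288
outer loop
vertex -3.707 1.197 2.267
vertex -3.777 0.917 3.179
vertex -3.03 0.64 2.65
endloop
endfacet
facet normal 0.430 -0.815 0.388
outer loop
vertex -3.188 -0.258 2.362
vertex -3.457 0.017 3.238
vertex -4.033 -0.537 2.713
endloop
endfacet
facet normal 0.197 -0.941 -0.274
outer loop
vertex -3.188 -0.258 2.362
vertex -4.033 -0.537 2.713
vertex -3.963 -0.257 1.801
endloop
endfacet
facet normal 0.515 -0.477 -0.712
outer loop
vertex -3.188 -0.258 2.362
vertex -3.963 -0.257 1.801
vertex -3.342 0.471 1.762
endloop
endfacet
facet normal 0.945 -0.064 -0.320
outer loop
vertex -3.188 -0.258 2.362
vertex -3.342 0.471 1.762
vertex -3.03 0.64 2.65
endloop
endfacet
facet normal 0.892 -0.272 0.360
outer loop
vertex -3.188 -0.258 2.362
vertex -3.03 0.64 2.65
vertex -3.457 0.017 3.238
endloop
endfacet
facet normal -0.128 -0.609 0.783
outer loop
vertex -4.033 -0.537 2.713
vertex -3.457 0.017 3.238
vertex -4.398 0.189 3.218
endloop
endfacet
facet normal -0.506 -0.813 -0.288
outer loop
vertex -3.963 -0.257 1.801
vertex -4.033 -0.537 2.713
vertex -4.71 0.02 2.33
endloop
endfacet
facet normal 0.010 -0.062 -0.998
outer loop
vertex -3.342 0.471 1.762
vertex -3.963 -0.257 1.801
vertex -4.283 0.643 1.742
endloop
endfacet
facet normal 0.706 0.608 -0.364
outer loop
vertex -3.03 0.64 2.65
vertex -3.342 0.471 1.762
vertex -3.707 1.197 2.267
endloop
endfacet
facet normal 0.621 0.269 0.736
outer loop
vertex -3.457 0.017 3.238
vertex -3.03 0.64 2.65
vertex -3.777 0.917 3.179
endloop
endfacet
facet normal 0.393 -0.318 -0.863
outer loop
vertex -0.783 -1.856 -2.073
vertex -1.67 -2.233 -2.338
vertex -1.436 -1.292 -2.578
endloop
endfacet
facet normal 0.410 0.824 0.390
outer loop
vertex -0.783 -1.856 -2.073
vertex -1.436 -1.292 -2.578
vertex -2.37 -1.667 -0.802
endloop
endfacet
facet normal 0.393 -0.318 -0.863
outer loop
vertex -1.436 -1.292 -2.578
vertex -1.67 -2.233 -2.338
vertex -2.323 -1.669 -2.843
endloop
endfacet
facet normal -0.389 0.921 -0.010
outer loop
vertex -1.436 -1.292 -2.578
vertex -2.323 -1.669 -2.843
vertex -2.37 -1.667 -0.802
endloop
endfacet
facet normal 0.393 -0.318 -0.863
outer loop
vertex -2.323 -1.669 -2.843
vertex -1.67 -2.233 -2.338
vertex -2.558 -2.611 -2.603
endloop
endfacet
facet normal -0.971 0.237 -0.023
outer loop
vertex -2.323 -1.669 -2.843
vertex -2.558 -2.611 -2.603
vertex -2.37 -1.667 -0.802
endloop
endfacet
facet normal 0.393 -0.319 -0.863
outer loop
vertex -2.558 -2.611 -2.603
vertex -1.67 -2.233 -2.338
vertex -1.905 -3.175 -2.097
endloop
endfacet
facet normal -0.754 -0.546 0.365
outer loop
vertex -2.558 -2.611 -2.603
vertex -1.905 -3.175 -2.097
vertex -2.37 -1.667 -0.802
endloop
endfacet
facet normal 0.393 -0.319 -0.862
outer loop
vertex -1.905 -3.175 -2.097
vertex -1.67 -2.233 -2.338
vertex -1.018 -2.798 -1.832
endloop
endfacet
facet normal 0.045 -0.643 0.765
outer loop
vertex -1.905 -3.175 -2.097
vertex -1.018 -2.798 -1.832
vertex -2.37 -1.667 -0.802
endloop
endfacet
facet normal 0.393 -0.319 -0.862
outer loop
vertex -1.018 -2.798 -1.832
vertex -1.67 -2.233 -2.338
vertex -0.783 -1.856 -2.073
endloop
endfacet
facet normal 0.628 0.042 0.777
outer loop
vertex -1.018 -2.798 -1.832
vertex -0.783 -1.856 -2.073
vertex -2.37 -1.667 -0.802
endloop
endfacet

endsolid


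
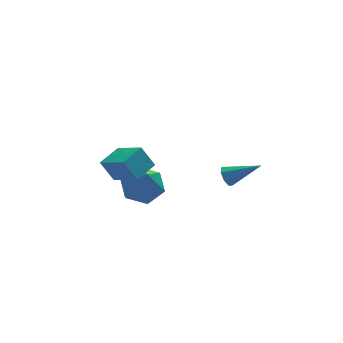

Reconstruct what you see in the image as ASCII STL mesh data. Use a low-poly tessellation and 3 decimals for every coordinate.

solid 
facet normal -0.806 0.324 -0.496
outer loop
vertex 3.339 1.534 -1.552
vertex 3.047 1.424 -1.149
vertex 3.307 1.834 -1.304
endloop
endfacet
facet normal 0.793 0.436 -0.426
outer loop
vertex 3.339 1.534 -1.552
vertex 3.307 1.834 -1.304
vertex 4.313 0.916 -0.371
endloop
endfacet
facet normal -0.806 0.324 -0.495
outer loop
vertex 3.307 1.834 -1.304
vertex 3.047 1.424 -1.149
vertex 3.123 1.894 -0.965
endloop
endfacet
facet normal 0.574 0.801 0.170
outer loop
vertex 3.307 1.834 -1.304
vertex 3.123 1.894 -0.965
vertex 4.313 0.916 -0.371
endloop
endfacet
facet normal -0.806 0.324 -0.496
outer loop
vertex 3.123 1.894 -0.965
vertex 3.047 1.424 -1.149
vertex 2.894 1.678 -0.734
endloop
endfacet
facet normal 0.152 0.642 0.751
outer loop
vertex 3.123 1.894 -0.965
vertex 2.894 1.678 -0.734
vertex 4.313 0.916 -0.371
endloop
endfacet
facet normal -0.806 0.324 -0.495
outer loop
vertex 2.894 1.678 -0.734
vertex 3.047 1.424 -1.149
vertex 2.755 1.314 -0.746
endloop
endfacet
facet normal -0.221 0.052 0.974
outer loop
vertex 2.894 1.678 -0.734
vertex 2.755 1.314 -0.746
vertex 4.313 0.916 -0.371
endloop
endfacet
facet normal -0.806 0.322 -0.496
outer loop
vertex 2.755 1.314 -0.746
vertex 3.047 1.424 -1.149
vertex 2.787 1.014 -0.993
endloop
endfacet
facet normal -0.330 -0.621 0.711
outer loop
vertex 2.755 1.314 -0.746
vertex 2.787 1.014 -0.993
vertex 4.313 0.916 -0.371
endloop
endfacet
facet normal -0.807 0.323 -0.495
outer loop
vertex 2.787 1.014 -0.993
vertex 3.047 1.424 -1.149
vertex 2.971 0.954 -1.332
endloop
endfacet
facet normal -0.110 -0.987 0.115
outer loop
vertex 2.787 1.014 -0.993
vertex 2.971 0.954 -1.332
vertex 4.313 0.916 -0.371
endloop
endfacet
facet normal -0.806 0.323 -0.495
outer loop
vertex 2.971 0.954 -1.332
vertex 3.047 1.424 -1.149
vertex 3.2 1.17 -1.564
endloop
endfacet
facet normal 0.310 -0.829 -0.466
outer loop
vertex 2.971 0.954 -1.332
vertex 3.2 1.17 -1.564
vertex 4.313 0.916 -0.371
endloop
endfacet
facet normal -0.806 0.324 -0.495
outer loop
vertex 3.2 1.17 -1.564
vertex 3.047 1.424 -1.149
vertex 3.339 1.534 -1.552
endloop
endfacet
facet normal 0.684 -0.239 -0.689
outer loop
vertex 3.2 1.17 -1.564
vertex 3.339 1.534 -1.552
vertex 4.313 0.916 -0.371
endloop
endfacet
facet normal 0.055 0.561 -0.826
outer loop
vertex 0.885 2.867 -2.79
vertex 0.066 3.305 -2.547
vertex 0.907 3.66 -2.25
endloop
endfacet
facet normal 0.905 -0.257 0.340
outer loop
vertex 0.885 2.867 -2.79
vertex 0.907 3.66 -2.25
vertex -0.046 2.155 -0.853
endloop
endfacet
facet normal 0.055 0.561 -0.826
outer loop
vertex 0.907 3.66 -2.25
vertex 0.066 3.305 -2.547
vertex 0.088 4.098 -2.007
endloop
endfacet
facet normal 0.460 0.430 0.777
outer loop
vertex 0.907 3.66 -2.25
vertex 0.088 4.098 -2.007
vertex -0.046 2.155 -0.853
endloop
endfacet
facet normal 0.055 0.561 -0.826
outer loop
vertex 0.088 4.098 -2.007
vertex 0.066 3.305 -2.547
vertex -0.753 3.743 -2.304
endloop
endfacet
facet normal -0.465 0.476 0.747
outer loop
vertex 0.088 4.098 -2.007
vertex -0.753 3.743 -2.304
vertex -0.046 2.155 -0.853
endloop
endfacet
facet normal 0.055 0.560 -0.826
outer loop
vertex -0.753 3.743 -2.304
vertex 0.066 3.305 -2.547
vertex -0.775 2.949 -2.844
endloop
endfacet
facet normal -0.946 -0.165 0.281
outer loop
vertex -0.753 3.743 -2.304
vertex -0.775 2.949 -2.844
vertex -0.046 2.155 -0.853
endloop
endfacet
facet normal 0.055 0.560 -0.826
outer loop
vertex -0.775 2.949 -2.844
vertex 0.066 3.305 -2.547
vertex 0.044 2.511 -3.087
endloop
endfacet
facet normal -0.501 -0.851 -0.156
outer loop
vertex -0.775 2.949 -2.844
vertex 0.044 2.511 -3.087
vertex -0.046 2.155 -0.853
endloop
endfacet
facet normal 0.055 0.560 -0.826
outer loop
vertex 0.044 2.511 -3.087
vertex 0.066 3.305 -2.547
vertex 0.885 2.867 -2.79
endloop
endfacet
facet normal 0.424 -0.897 -0.126
outer loop
vertex 0.044 2.511 -3.087
vertex 0.885 2.867 -2.79
vertex -0.046 2.155 -0.853
endloop
endfacet
facet normal -0.422 0.371 0.827
outer loop
vertex -1.742 -0.463 2.498
vertex -0.864 0.12 2.685
vertex -2.347 0.719 1.659
endloop
endfacet
facet normal -0.821 -0.544 -0.175
outer loop
vertex -1.916 0.34 0.815
vertex -1.742 -0.463 2.498
vertex -2.347 0.719 1.659
endloop
endfacet
facet normal -0.422 0.371 0.827
outer loop
vertex -2.347 0.719 1.659
vertex -0.864 0.12 2.685
vertex -1.469 1.301 1.846
endloop
endfacet
facet normal -0.385 0.752 -0.534
outer loop
vertex -1.469 1.301 1.846
vertex -1.916 0.34 0.815
vertex -2.347 0.719 1.659
endloop
endfacet
facet normal 0.386 -0.752 0.535
outer loop
vertex -1.742 -0.463 2.498
vertex -0.433 -0.259 1.841
vertex -0.864 0.12 2.685
endloop
endfacet
facet normal -0.820 -0.545 -0.175
outer loop
vertex -1.311 -0.841 1.654
vertex -1.742 -0.463 2.498
vertex -1.916 0.34 0.815
endloop
endfacet
facet normal 0.385 -0.753 0.534
outer loop
vertex -1.311 -0.841 1.654
vertex -0.433 -0.259 1.841
vertex -1.742 -0.463 2.498
endloop
endfacet
facet normal 0.821 0.544 0.175
outer loop
vertex -0.864 0.12 2.685
vertex -0.433 -0.259 1.841
vertex -1.469 1.301 1.846
endloop
endfacet
facet normal -0.386 0.752 -0.534
outer loop
vertex -1.038 0.923 1.002
vertex -1.916 0.34 0.815
vertex -1.469 1.301 1.846
endloop
endfacet
facet normal 0.820 0.544 0.175
outer loop
vertex -1.469 1.301 1.846
vertex -0.433 -0.259 1.841
vertex -1.038 0.923 1.002
endloop
endfacet
facet normal 0.422 -0.371 -0.827
outer loop
vertex -1.038 0.923 1.002
vertex -1.311 -0.841 1.654
vertex -1.916 0.34 0.815
endloop
endfacet
facet normal 0.422 -0.371 -0.827
outer loop
vertex -0.433 -0.259 1.841
vertex -1.311 -0.841 1.654
vertex -1.038 0.923 1.002
endloop
endfacet

endsolid
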